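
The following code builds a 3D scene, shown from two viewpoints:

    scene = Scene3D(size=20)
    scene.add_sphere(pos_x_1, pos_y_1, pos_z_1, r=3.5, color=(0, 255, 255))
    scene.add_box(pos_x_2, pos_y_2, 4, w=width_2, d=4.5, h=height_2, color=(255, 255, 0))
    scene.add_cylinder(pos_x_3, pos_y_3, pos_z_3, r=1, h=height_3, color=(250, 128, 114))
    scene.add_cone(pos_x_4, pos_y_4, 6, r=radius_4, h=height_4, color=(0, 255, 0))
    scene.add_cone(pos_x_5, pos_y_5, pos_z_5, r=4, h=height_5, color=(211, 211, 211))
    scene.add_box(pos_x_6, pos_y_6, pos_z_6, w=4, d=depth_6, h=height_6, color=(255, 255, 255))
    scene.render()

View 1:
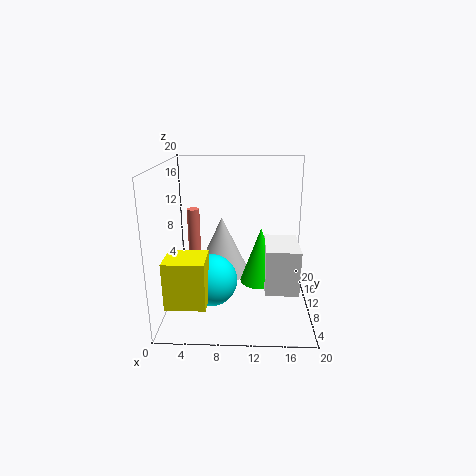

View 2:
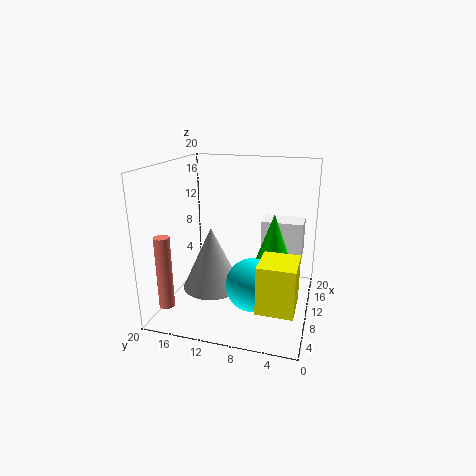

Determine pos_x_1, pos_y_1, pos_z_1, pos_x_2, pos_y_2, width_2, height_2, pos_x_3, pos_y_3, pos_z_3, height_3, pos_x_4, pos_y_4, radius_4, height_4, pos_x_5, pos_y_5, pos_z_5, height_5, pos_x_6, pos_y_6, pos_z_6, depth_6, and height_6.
pos_x_1 = 6.5; pos_y_1 = 7; pos_z_1 = 5; pos_x_2 = 1.5; pos_y_2 = 1; width_2 = 5; height_2 = 6; pos_x_3 = 2.5; pos_y_3 = 17.5; pos_z_3 = 2.5; height_3 = 9.5; pos_x_4 = 13; pos_y_4 = 5.5; radius_4 = 2.5; height_4 = 7; pos_x_5 = 7.5; pos_y_5 = 13; pos_z_5 = 3.5; height_5 = 8.5; pos_x_6 = 13.5; pos_y_6 = 1.5; pos_z_6 = 6; depth_6 = 6; height_6 = 5.5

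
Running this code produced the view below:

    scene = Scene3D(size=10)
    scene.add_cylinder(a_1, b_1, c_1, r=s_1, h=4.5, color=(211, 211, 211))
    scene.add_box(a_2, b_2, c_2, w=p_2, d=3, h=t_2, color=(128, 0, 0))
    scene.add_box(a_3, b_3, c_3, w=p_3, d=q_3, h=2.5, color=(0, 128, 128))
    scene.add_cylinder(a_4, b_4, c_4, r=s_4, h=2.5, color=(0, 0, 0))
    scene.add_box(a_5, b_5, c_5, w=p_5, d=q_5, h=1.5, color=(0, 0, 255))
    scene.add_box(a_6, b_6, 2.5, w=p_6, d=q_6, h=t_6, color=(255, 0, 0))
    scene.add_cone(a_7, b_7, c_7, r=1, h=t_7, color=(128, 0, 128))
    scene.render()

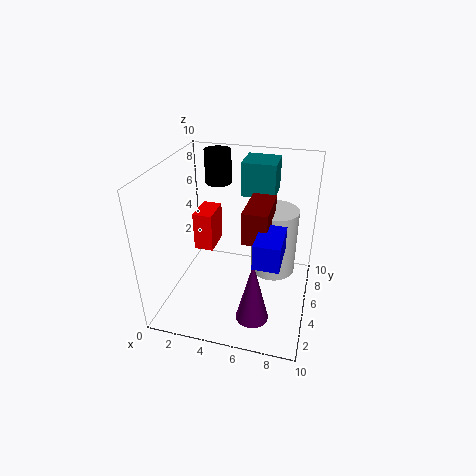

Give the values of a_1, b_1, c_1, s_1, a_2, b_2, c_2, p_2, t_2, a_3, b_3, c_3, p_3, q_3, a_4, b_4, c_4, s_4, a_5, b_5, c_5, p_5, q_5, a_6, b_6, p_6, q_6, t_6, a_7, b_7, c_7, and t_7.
a_1 = 7.5; b_1 = 5; c_1 = 3; s_1 = 1.5; a_2 = 6; b_2 = 2; c_2 = 6.5; p_2 = 1.5; t_2 = 2; a_3 = 4.5; b_3 = 7.5; c_3 = 7; p_3 = 2.5; q_3 = 2.5; a_4 = 2.5; b_4 = 8.5; c_4 = 7.5; s_4 = 1; a_5 = 7; b_5 = 0.5; c_5 = 6; p_5 = 1.5; q_5 = 2.5; a_6 = 1; b_6 = 6.5; p_6 = 1.5; q_6 = 2.5; t_6 = 3; a_7 = 7; b_7 = 1; c_7 = 2; t_7 = 4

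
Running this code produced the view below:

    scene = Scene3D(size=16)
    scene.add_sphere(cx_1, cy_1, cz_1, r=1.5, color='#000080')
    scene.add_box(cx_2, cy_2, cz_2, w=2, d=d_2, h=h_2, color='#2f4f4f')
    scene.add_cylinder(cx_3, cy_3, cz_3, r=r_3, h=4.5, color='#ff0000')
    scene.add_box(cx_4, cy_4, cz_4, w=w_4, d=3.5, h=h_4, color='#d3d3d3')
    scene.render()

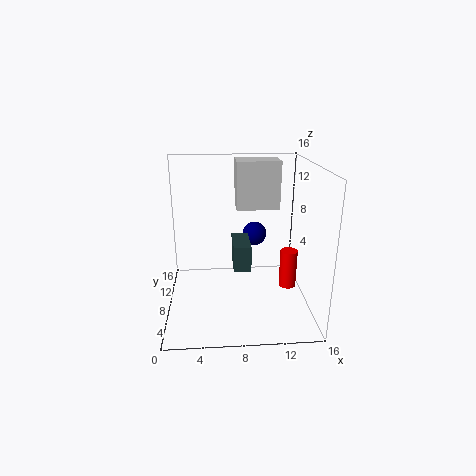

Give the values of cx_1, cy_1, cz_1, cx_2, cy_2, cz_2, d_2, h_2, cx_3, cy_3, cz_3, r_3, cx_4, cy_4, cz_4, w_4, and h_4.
cx_1 = 10.5
cy_1 = 13
cz_1 = 6.5
cx_2 = 7.5
cy_2 = 7.5
cz_2 = 4
d_2 = 4.5
h_2 = 3
cx_3 = 14
cy_3 = 8.5
cz_3 = 1.5
r_3 = 1
cx_4 = 8
cy_4 = 10
cz_4 = 10.5
w_4 = 5
h_4 = 5.5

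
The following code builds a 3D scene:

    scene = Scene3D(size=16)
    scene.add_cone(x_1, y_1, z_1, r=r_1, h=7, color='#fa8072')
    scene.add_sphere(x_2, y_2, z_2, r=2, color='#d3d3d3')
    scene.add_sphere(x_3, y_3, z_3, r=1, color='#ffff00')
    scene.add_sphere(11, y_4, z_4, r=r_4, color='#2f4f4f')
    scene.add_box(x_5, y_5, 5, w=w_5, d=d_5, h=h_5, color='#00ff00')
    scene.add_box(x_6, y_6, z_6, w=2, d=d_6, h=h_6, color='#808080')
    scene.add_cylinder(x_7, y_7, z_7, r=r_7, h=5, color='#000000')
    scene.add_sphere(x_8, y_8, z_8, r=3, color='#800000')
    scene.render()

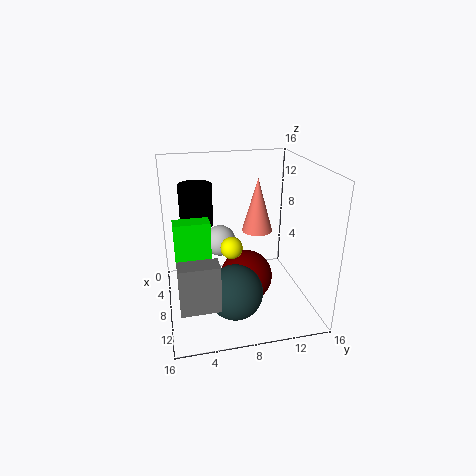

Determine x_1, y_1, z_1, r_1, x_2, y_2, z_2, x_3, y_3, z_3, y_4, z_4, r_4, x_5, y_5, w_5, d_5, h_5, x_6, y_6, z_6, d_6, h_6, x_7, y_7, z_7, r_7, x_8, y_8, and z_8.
x_1 = 2; y_1 = 12; z_1 = 6; r_1 = 2; x_2 = 2; y_2 = 7; z_2 = 5; x_3 = 14; y_3 = 6; z_3 = 10; y_4 = 7; z_4 = 3; r_4 = 3; x_5 = 6; y_5 = 1; w_5 = 2; d_5 = 4; h_5 = 5; x_6 = 12; y_6 = 1; z_6 = 3; d_6 = 4; h_6 = 5; x_7 = 3; y_7 = 4; z_7 = 8; r_7 = 2; x_8 = 8; y_8 = 9; z_8 = 3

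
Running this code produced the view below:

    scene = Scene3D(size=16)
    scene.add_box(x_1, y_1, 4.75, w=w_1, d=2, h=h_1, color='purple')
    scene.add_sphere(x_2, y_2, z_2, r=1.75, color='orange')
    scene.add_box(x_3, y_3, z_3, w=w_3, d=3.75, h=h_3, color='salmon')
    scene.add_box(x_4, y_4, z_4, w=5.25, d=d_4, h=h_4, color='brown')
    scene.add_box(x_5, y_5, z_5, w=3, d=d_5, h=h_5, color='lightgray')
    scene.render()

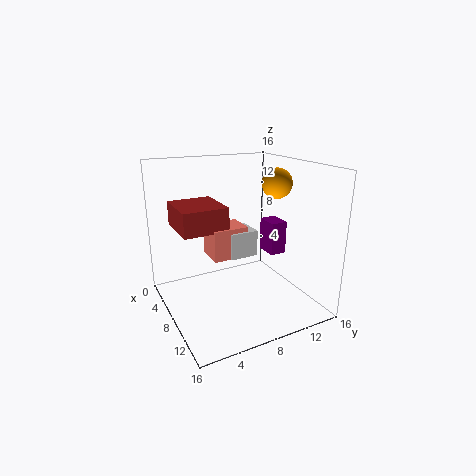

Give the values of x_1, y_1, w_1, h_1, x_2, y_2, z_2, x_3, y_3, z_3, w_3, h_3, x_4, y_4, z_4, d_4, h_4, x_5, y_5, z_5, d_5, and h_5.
x_1 = 5, y_1 = 12.75, w_1 = 2.75, h_1 = 4, x_2 = 7.5, y_2 = 13.25, z_2 = 13.5, x_3 = 7.25, y_3 = 4.25, z_3 = 6.75, w_3 = 3, h_3 = 3.25, x_4 = 4.75, y_4 = 1.25, z_4 = 9.75, d_4 = 4.75, h_4 = 2.5, x_5 = 7.5, y_5 = 6, z_5 = 6.75, d_5 = 3, h_5 = 2.75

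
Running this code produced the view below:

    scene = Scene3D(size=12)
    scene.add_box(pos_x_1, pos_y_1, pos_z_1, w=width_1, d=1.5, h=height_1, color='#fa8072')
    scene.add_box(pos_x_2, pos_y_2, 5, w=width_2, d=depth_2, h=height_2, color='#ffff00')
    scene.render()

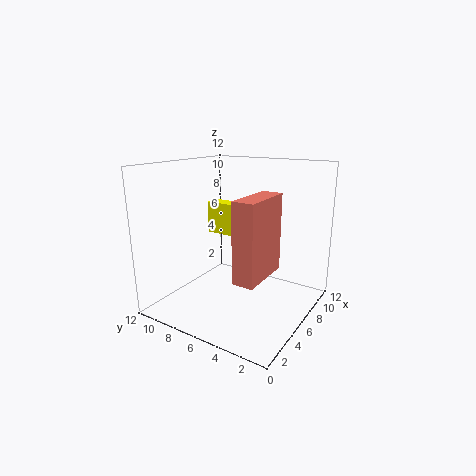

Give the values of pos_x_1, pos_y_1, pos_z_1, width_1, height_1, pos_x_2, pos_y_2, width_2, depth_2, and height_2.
pos_x_1 = 0.5
pos_y_1 = 1.5
pos_z_1 = 5
width_1 = 4
height_1 = 5.5
pos_x_2 = 8.5
pos_y_2 = 7
width_2 = 1.5
depth_2 = 4
height_2 = 3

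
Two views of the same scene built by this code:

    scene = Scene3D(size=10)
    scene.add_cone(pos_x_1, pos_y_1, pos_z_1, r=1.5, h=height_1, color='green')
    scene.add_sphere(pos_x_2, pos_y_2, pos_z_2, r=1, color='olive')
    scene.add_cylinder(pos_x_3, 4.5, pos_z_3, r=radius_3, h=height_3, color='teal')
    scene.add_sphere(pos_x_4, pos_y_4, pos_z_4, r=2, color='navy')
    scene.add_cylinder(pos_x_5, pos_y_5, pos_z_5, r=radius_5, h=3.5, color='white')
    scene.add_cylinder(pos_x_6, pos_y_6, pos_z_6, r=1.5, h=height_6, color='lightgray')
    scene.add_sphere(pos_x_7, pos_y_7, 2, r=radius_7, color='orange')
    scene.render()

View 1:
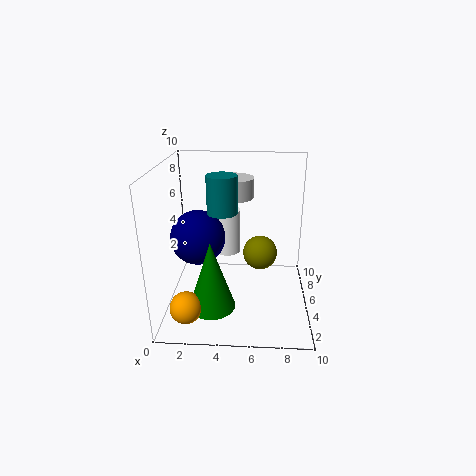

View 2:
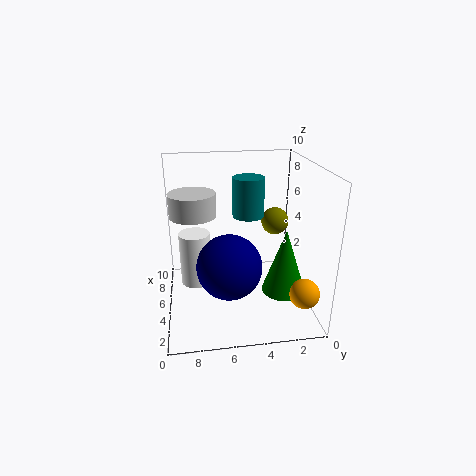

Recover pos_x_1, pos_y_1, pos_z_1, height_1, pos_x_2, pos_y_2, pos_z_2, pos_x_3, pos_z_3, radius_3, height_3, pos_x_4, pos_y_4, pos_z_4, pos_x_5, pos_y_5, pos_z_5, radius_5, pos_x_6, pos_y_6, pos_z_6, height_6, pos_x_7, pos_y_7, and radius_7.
pos_x_1 = 3.5, pos_y_1 = 2, pos_z_1 = 1.5, height_1 = 4.5, pos_x_2 = 6.5, pos_y_2 = 2, pos_z_2 = 5.5, pos_x_3 = 4, pos_z_3 = 7, radius_3 = 1, height_3 = 2.5, pos_x_4 = 2, pos_y_4 = 6, pos_z_4 = 4.5, pos_x_5 = 4, pos_y_5 = 8, pos_z_5 = 2.5, radius_5 = 1, pos_x_6 = 4.5, pos_y_6 = 8, pos_z_6 = 7, height_6 = 1.5, pos_x_7 = 2, pos_y_7 = 1, radius_7 = 1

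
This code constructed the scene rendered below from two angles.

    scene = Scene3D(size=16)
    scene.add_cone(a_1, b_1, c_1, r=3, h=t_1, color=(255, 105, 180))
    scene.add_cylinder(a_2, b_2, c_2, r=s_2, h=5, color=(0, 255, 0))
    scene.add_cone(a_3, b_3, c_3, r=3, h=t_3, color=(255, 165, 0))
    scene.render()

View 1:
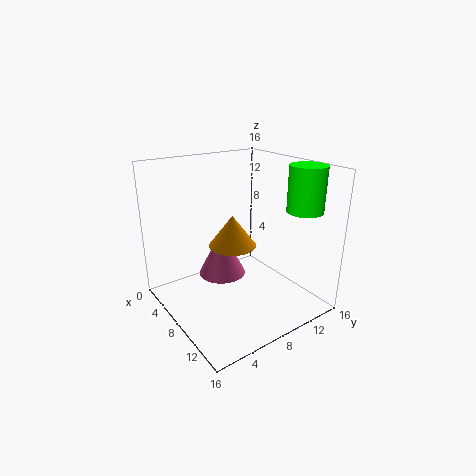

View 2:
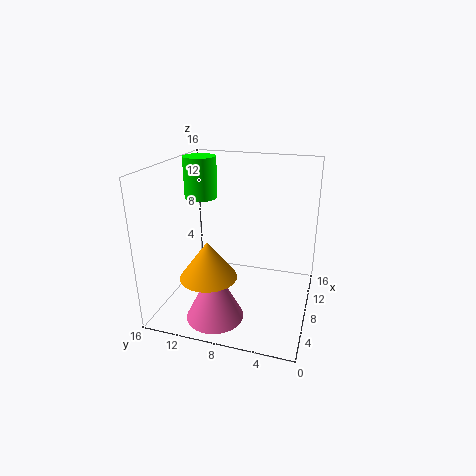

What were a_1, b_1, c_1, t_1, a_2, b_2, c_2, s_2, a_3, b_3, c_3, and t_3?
a_1 = 3; b_1 = 9; c_1 = 1; t_1 = 6; a_2 = 12; b_2 = 14; c_2 = 11; s_2 = 2; a_3 = 4; b_3 = 10; c_3 = 5; t_3 = 4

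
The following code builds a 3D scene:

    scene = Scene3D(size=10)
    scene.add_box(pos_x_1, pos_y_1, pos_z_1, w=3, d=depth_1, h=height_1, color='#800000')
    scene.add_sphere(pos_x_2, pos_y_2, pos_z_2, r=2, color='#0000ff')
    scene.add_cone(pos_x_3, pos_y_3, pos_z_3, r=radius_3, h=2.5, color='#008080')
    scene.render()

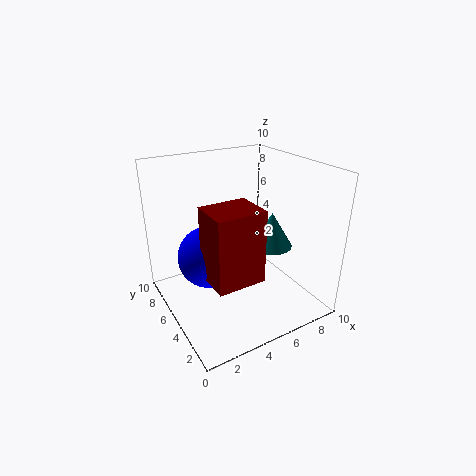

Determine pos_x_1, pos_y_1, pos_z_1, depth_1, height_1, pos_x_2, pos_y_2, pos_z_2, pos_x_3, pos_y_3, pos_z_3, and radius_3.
pos_x_1 = 1.5; pos_y_1 = 1; pos_z_1 = 4; depth_1 = 2.5; height_1 = 4.5; pos_x_2 = 2.5; pos_y_2 = 4.5; pos_z_2 = 4.5; pos_x_3 = 7.5; pos_y_3 = 4.5; pos_z_3 = 4; radius_3 = 1.5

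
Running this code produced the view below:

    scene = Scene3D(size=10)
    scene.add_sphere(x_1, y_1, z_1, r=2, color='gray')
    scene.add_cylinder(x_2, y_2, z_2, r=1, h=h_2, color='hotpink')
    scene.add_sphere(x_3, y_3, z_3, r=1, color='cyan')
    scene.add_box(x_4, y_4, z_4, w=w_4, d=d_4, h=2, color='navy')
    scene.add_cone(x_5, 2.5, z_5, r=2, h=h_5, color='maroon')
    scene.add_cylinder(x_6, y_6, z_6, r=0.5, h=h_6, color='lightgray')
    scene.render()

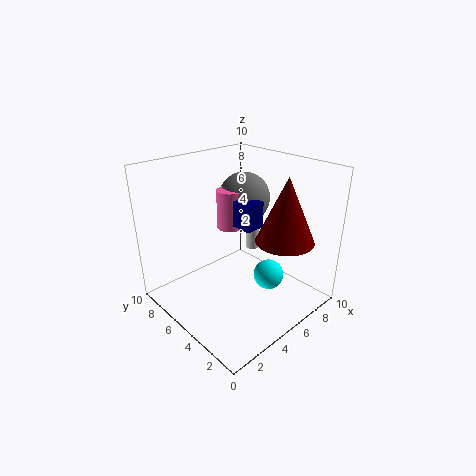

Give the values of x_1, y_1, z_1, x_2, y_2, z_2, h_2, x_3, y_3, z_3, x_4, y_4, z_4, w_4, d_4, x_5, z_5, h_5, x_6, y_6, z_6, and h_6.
x_1 = 8, y_1 = 7.5, z_1 = 6.5, x_2 = 6.5, y_2 = 7.5, z_2 = 4.5, h_2 = 3, x_3 = 5.5, y_3 = 2.5, z_3 = 3, x_4 = 6, y_4 = 5, z_4 = 5, w_4 = 1.5, d_4 = 2, x_5 = 7, z_5 = 5, h_5 = 4.5, x_6 = 7.5, y_6 = 6, z_6 = 3, h_6 = 3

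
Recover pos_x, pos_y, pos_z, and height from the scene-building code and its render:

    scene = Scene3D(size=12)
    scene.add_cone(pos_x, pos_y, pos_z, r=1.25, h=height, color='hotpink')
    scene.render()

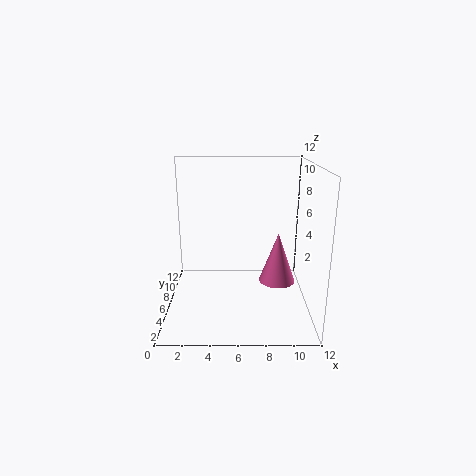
pos_x = 8.75, pos_y = 1.5, pos_z = 4.5, height = 3.5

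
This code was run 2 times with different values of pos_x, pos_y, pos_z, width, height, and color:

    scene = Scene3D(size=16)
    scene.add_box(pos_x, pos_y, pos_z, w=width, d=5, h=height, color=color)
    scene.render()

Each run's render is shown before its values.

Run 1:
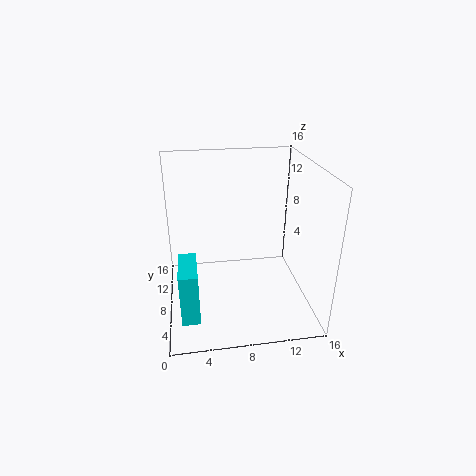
pos_x = 1.25
pos_y = 3.5
pos_z = 0.25
width = 2
height = 6
color = 'cyan'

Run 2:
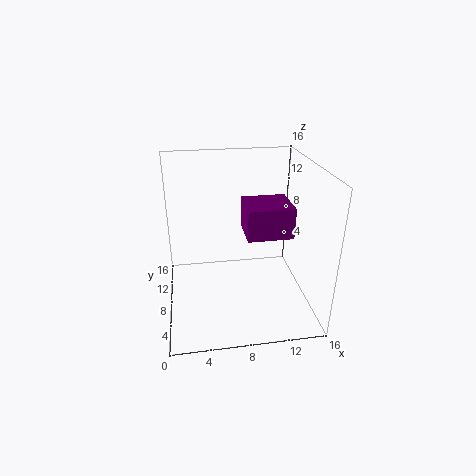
pos_x = 9.25
pos_y = 8.5
pos_z = 7
width = 5.5
height = 3.75
color = 'purple'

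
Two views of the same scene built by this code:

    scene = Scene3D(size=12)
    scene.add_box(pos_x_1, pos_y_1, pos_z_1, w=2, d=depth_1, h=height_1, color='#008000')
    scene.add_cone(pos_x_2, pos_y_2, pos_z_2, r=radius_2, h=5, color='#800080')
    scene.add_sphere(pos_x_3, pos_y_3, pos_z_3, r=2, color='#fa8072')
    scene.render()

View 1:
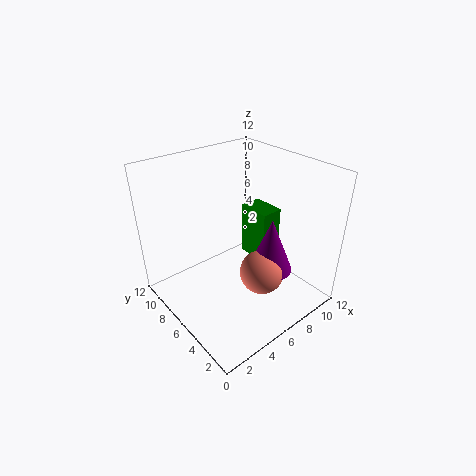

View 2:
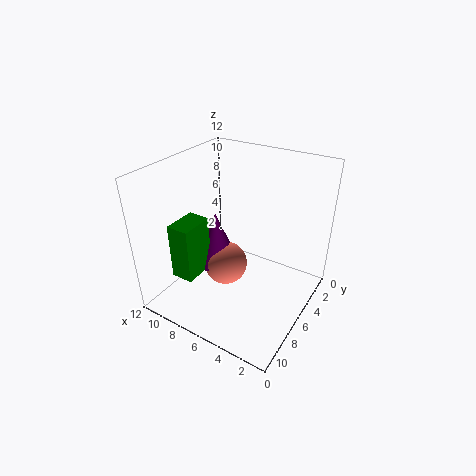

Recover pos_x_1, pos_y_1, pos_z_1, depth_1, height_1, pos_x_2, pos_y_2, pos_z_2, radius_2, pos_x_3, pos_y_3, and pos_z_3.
pos_x_1 = 9, pos_y_1 = 6, pos_z_1 = 2, depth_1 = 3, height_1 = 5, pos_x_2 = 9, pos_y_2 = 5, pos_z_2 = 2, radius_2 = 2, pos_x_3 = 8, pos_y_3 = 5, pos_z_3 = 2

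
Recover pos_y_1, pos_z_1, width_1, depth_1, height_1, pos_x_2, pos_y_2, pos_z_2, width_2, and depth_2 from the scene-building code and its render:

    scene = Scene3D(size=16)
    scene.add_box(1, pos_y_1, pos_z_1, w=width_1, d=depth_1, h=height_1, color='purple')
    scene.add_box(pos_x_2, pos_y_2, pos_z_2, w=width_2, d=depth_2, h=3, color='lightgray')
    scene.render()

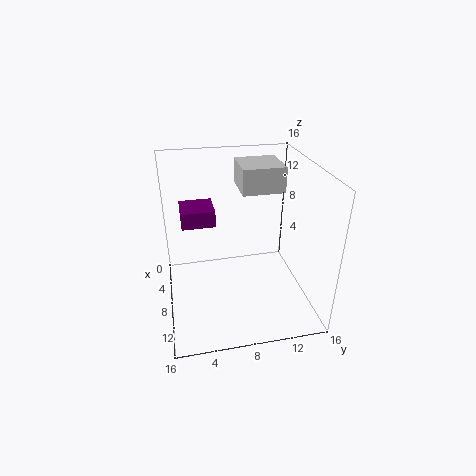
pos_y_1 = 2
pos_z_1 = 8
width_1 = 4
depth_1 = 4
height_1 = 2
pos_x_2 = 1
pos_y_2 = 9
pos_z_2 = 12
width_2 = 5
depth_2 = 5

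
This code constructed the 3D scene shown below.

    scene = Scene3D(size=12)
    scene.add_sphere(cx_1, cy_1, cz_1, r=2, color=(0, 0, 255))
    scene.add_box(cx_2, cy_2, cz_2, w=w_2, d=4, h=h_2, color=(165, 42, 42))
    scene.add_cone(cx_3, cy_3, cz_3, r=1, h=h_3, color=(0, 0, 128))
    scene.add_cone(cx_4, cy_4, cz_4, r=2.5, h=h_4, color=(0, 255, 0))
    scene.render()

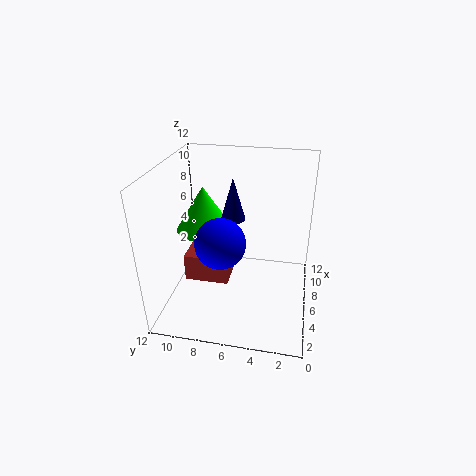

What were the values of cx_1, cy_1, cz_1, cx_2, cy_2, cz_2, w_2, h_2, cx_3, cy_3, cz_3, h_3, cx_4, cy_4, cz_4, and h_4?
cx_1 = 4; cy_1 = 7; cz_1 = 6.5; cx_2 = 6; cy_2 = 7; cz_2 = 1; w_2 = 4; h_2 = 2.5; cx_3 = 6.5; cy_3 = 6.5; cz_3 = 7.5; h_3 = 3.5; cx_4 = 8; cy_4 = 9.5; cz_4 = 5.5; h_4 = 4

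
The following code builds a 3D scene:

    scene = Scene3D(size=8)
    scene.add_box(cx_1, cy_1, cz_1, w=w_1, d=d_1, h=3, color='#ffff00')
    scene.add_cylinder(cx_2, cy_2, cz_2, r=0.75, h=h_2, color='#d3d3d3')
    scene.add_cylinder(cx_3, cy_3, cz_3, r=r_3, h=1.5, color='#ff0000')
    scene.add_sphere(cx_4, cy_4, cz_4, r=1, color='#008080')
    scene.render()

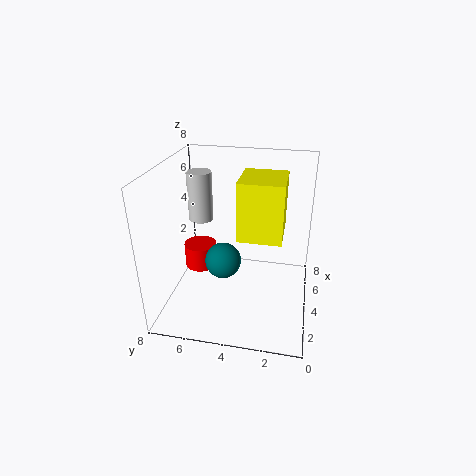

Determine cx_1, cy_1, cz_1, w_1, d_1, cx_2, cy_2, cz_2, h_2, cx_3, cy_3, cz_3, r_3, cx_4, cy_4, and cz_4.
cx_1 = 2.25, cy_1 = 1.5, cz_1 = 4.75, w_1 = 2.5, d_1 = 2.25, cx_2 = 6, cy_2 = 6.75, cz_2 = 4, h_2 = 3, cx_3 = 5.5, cy_3 = 6.75, cz_3 = 1, r_3 = 1, cx_4 = 3.5, cy_4 = 4.75, cz_4 = 2.75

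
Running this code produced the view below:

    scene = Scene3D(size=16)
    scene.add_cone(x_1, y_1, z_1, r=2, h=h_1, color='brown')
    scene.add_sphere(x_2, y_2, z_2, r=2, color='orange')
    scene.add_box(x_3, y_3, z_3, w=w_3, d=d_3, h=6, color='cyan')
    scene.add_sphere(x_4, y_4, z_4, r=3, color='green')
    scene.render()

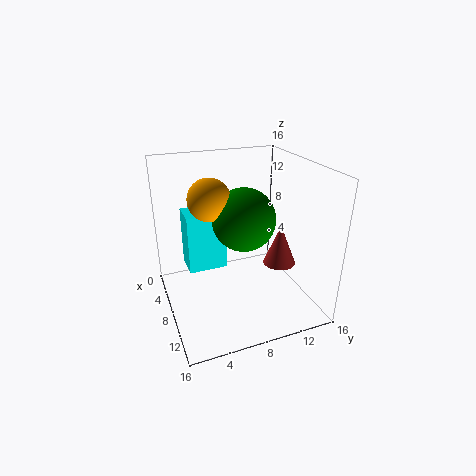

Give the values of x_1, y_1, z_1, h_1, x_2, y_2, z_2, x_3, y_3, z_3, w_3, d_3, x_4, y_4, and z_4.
x_1 = 7
y_1 = 14
z_1 = 3
h_1 = 5
x_2 = 11
y_2 = 4
z_2 = 14
x_3 = 7
y_3 = 2
z_3 = 6
w_3 = 3
d_3 = 4
x_4 = 12
y_4 = 7
z_4 = 12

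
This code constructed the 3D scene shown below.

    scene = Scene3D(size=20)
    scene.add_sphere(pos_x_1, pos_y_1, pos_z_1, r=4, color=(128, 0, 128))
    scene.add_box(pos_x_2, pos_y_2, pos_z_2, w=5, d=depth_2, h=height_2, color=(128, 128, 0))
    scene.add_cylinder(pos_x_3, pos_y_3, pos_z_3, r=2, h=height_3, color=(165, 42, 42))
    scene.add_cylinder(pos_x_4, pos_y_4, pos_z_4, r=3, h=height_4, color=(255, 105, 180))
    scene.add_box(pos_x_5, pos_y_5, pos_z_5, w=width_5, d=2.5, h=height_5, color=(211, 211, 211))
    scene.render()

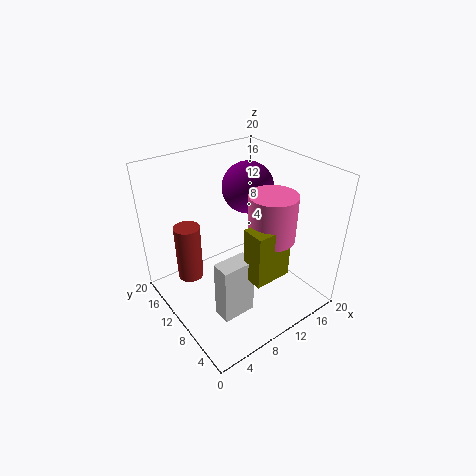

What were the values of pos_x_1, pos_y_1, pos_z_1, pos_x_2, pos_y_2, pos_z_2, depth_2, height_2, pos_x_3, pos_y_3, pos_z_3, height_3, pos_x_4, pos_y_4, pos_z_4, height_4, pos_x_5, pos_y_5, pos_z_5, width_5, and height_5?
pos_x_1 = 16; pos_y_1 = 15.5; pos_z_1 = 14; pos_x_2 = 7.5; pos_y_2 = 2.5; pos_z_2 = 7.5; depth_2 = 3; height_2 = 7; pos_x_3 = 6; pos_y_3 = 17.5; pos_z_3 = 0.5; height_3 = 9; pos_x_4 = 11.5; pos_y_4 = 5; pos_z_4 = 12; height_4 = 6; pos_x_5 = 4; pos_y_5 = 4.5; pos_z_5 = 2; width_5 = 4.5; height_5 = 8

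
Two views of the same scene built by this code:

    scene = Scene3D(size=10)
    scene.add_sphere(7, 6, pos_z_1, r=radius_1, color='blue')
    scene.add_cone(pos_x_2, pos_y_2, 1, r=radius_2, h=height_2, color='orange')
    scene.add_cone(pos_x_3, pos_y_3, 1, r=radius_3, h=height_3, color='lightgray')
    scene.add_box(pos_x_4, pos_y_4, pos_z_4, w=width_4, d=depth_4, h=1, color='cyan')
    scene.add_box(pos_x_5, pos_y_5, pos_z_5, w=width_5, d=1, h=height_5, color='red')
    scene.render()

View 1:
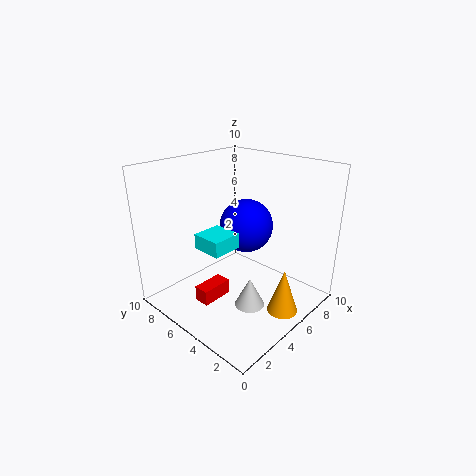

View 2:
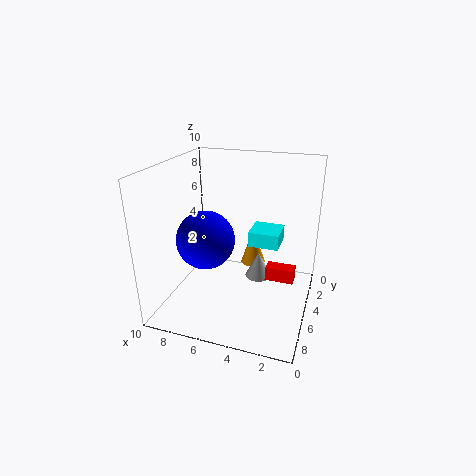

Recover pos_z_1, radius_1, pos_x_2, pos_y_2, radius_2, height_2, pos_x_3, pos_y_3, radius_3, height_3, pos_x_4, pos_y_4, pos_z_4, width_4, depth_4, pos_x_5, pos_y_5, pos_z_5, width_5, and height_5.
pos_z_1 = 5, radius_1 = 2, pos_x_2 = 5, pos_y_2 = 1, radius_2 = 1, height_2 = 3, pos_x_3 = 4, pos_y_3 = 3, radius_3 = 1, height_3 = 2, pos_x_4 = 2, pos_y_4 = 4, pos_z_4 = 5, width_4 = 2, depth_4 = 2, pos_x_5 = 1, pos_y_5 = 4, pos_z_5 = 2, width_5 = 2, height_5 = 1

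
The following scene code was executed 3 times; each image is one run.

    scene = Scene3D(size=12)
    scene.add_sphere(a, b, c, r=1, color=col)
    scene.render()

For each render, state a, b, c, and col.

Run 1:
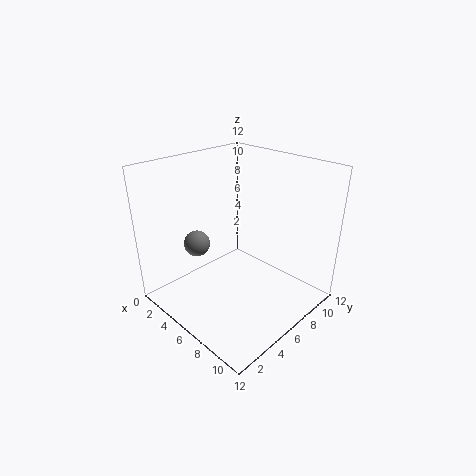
a = 5, b = 2.5, c = 6.5, col = 'gray'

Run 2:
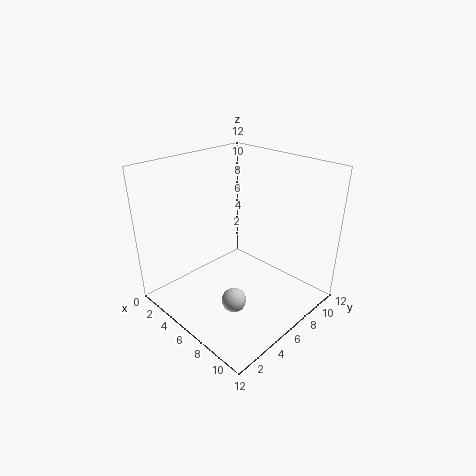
a = 7.5, b = 4, c = 1.5, col = 'lightgray'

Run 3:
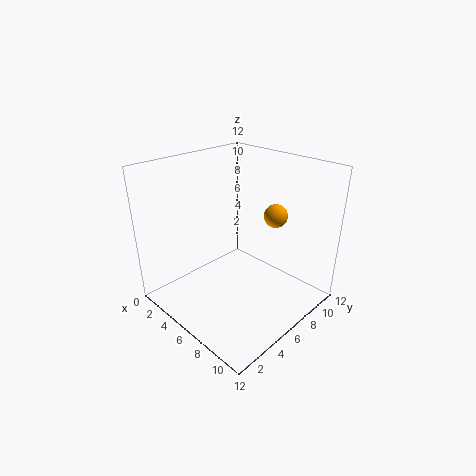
a = 7.5, b = 9, c = 7.5, col = 'orange'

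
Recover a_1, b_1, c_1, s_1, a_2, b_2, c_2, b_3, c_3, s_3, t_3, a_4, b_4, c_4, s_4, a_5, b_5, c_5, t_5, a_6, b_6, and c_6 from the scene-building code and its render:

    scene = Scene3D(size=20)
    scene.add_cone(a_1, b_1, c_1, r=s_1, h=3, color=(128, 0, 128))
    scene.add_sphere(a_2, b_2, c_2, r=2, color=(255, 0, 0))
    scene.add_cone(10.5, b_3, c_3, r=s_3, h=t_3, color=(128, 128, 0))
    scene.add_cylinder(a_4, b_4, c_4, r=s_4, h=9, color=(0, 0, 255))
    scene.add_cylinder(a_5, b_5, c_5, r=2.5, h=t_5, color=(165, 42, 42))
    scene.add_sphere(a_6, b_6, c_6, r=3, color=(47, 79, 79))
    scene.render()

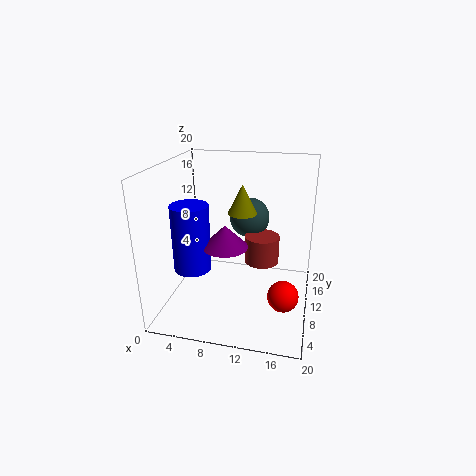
a_1 = 9, b_1 = 7, c_1 = 10, s_1 = 3, a_2 = 17, b_2 = 5.5, c_2 = 4.5, b_3 = 10.5, c_3 = 13.5, s_3 = 2, t_3 = 4, a_4 = 4.5, b_4 = 6.5, c_4 = 6.5, s_4 = 2.5, a_5 = 13, b_5 = 12.5, c_5 = 5.5, t_5 = 4, a_6 = 10.5, b_6 = 15.5, c_6 = 11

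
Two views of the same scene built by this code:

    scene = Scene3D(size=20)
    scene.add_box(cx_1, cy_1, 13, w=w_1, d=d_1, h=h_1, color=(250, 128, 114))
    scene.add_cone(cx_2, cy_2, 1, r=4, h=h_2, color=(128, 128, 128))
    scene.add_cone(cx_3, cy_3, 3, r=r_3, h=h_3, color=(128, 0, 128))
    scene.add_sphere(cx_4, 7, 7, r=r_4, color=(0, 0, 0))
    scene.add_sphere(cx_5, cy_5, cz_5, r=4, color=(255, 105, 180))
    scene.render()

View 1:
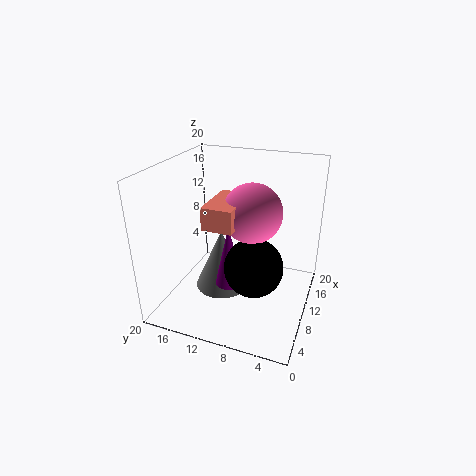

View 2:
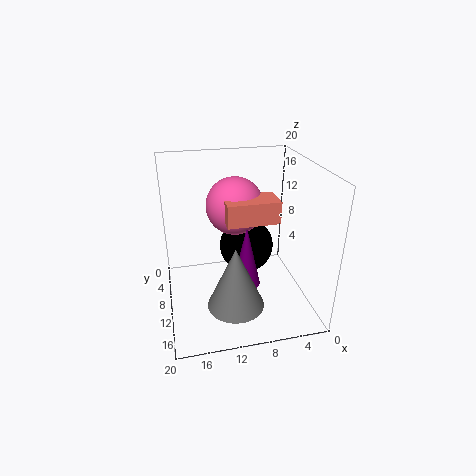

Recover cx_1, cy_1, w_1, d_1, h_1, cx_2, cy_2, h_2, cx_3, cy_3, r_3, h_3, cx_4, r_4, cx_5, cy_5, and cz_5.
cx_1 = 5; cy_1 = 9; w_1 = 7; d_1 = 4; h_1 = 3; cx_2 = 11; cy_2 = 13; h_2 = 9; cx_3 = 9; cy_3 = 11; r_3 = 2; h_3 = 9; cx_4 = 8; r_4 = 4; cx_5 = 10; cy_5 = 8; cz_5 = 14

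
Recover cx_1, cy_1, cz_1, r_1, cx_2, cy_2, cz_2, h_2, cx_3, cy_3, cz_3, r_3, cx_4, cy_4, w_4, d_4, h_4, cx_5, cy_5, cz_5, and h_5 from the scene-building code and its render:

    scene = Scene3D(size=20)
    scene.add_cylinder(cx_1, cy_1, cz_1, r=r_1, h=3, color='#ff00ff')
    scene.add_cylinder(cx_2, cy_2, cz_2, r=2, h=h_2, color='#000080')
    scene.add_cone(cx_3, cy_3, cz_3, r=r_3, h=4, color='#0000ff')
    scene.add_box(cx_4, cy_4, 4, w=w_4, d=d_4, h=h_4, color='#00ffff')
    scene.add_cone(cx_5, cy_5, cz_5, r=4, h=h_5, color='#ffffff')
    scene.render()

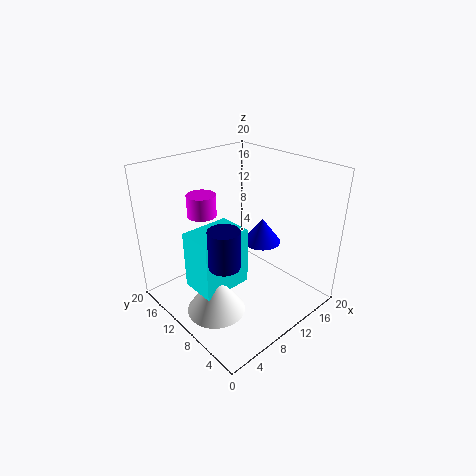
cx_1 = 7, cy_1 = 14, cz_1 = 13, r_1 = 2, cx_2 = 5, cy_2 = 7, cz_2 = 9, h_2 = 5, cx_3 = 17, cy_3 = 12, cz_3 = 6, r_3 = 3, cx_4 = 3, cy_4 = 8, w_4 = 7, d_4 = 5, h_4 = 8, cx_5 = 5, cy_5 = 9, cz_5 = 1, h_5 = 6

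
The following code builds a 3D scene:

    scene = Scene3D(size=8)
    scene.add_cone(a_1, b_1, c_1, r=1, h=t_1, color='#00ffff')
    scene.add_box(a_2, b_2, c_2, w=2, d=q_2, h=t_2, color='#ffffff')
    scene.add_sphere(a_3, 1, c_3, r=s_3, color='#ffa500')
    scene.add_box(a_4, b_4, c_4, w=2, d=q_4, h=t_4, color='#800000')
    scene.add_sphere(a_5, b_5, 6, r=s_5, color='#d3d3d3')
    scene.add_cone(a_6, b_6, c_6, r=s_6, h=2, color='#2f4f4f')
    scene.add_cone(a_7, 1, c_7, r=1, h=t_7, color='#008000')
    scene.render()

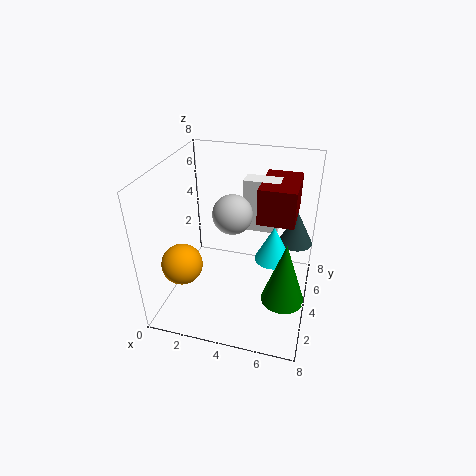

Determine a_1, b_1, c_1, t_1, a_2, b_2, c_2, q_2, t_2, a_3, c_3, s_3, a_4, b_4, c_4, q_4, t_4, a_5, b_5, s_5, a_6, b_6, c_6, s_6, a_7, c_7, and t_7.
a_1 = 6; b_1 = 4; c_1 = 3; t_1 = 2; a_2 = 4; b_2 = 5; c_2 = 4; q_2 = 1; t_2 = 3; a_3 = 2; c_3 = 4; s_3 = 1; a_4 = 5; b_4 = 4; c_4 = 5; q_4 = 3; t_4 = 2; a_5 = 4; b_5 = 3; s_5 = 1; a_6 = 7; b_6 = 6; c_6 = 3; s_6 = 1; a_7 = 7; c_7 = 3; t_7 = 3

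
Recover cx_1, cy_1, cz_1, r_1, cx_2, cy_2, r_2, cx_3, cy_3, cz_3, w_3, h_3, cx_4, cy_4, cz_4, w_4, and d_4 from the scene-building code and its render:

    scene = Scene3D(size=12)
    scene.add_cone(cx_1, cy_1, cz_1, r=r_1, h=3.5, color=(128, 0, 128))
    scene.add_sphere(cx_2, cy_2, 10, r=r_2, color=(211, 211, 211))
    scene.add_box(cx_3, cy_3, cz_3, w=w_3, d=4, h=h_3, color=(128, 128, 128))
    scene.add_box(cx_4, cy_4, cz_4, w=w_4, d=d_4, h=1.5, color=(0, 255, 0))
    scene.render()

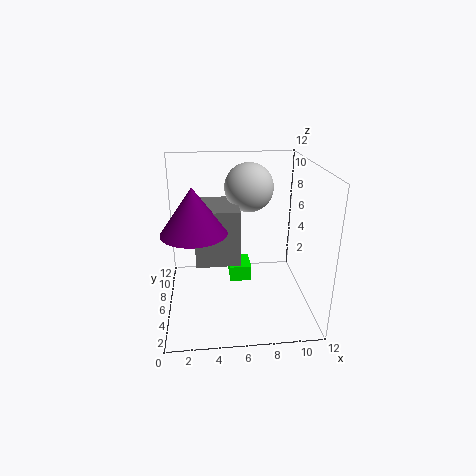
cx_1 = 2.5
cy_1 = 4
cz_1 = 7.5
r_1 = 2.5
cx_2 = 7
cy_2 = 7
r_2 = 2
cx_3 = 2.5
cy_3 = 4
cz_3 = 4.5
w_3 = 3.5
h_3 = 4.5
cx_4 = 5.5
cy_4 = 8
cz_4 = 0.5
w_4 = 2
d_4 = 2.5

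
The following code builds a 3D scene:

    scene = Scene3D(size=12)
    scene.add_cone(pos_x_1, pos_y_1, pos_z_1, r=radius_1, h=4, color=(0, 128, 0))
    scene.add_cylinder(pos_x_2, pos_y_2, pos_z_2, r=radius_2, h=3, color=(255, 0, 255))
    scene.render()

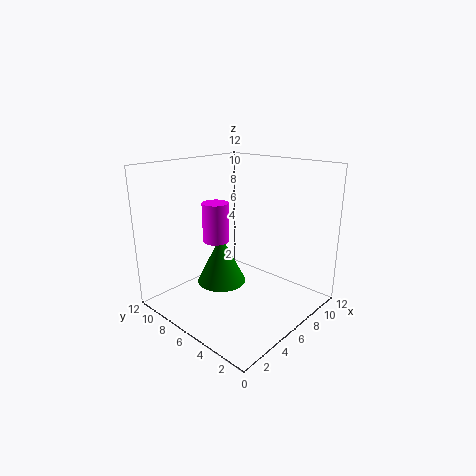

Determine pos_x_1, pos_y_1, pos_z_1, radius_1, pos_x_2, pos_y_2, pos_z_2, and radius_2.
pos_x_1 = 4.5; pos_y_1 = 6.5; pos_z_1 = 2.5; radius_1 = 2; pos_x_2 = 3.5; pos_y_2 = 6; pos_z_2 = 6.5; radius_2 = 1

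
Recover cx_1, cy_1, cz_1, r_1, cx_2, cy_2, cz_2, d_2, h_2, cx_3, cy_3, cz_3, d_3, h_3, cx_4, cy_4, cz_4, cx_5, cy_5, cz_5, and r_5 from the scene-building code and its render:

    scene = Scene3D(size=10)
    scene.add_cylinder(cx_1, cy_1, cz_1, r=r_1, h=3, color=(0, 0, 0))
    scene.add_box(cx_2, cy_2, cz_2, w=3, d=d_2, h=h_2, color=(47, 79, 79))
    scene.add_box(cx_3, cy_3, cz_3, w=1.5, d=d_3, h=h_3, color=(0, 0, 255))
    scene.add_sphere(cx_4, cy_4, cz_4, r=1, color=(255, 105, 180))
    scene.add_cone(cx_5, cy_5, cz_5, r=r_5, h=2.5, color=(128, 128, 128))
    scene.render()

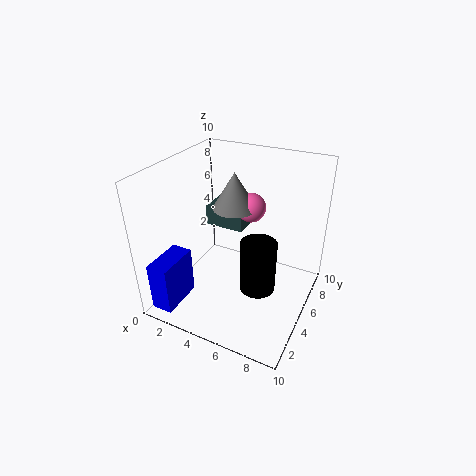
cx_1 = 8
cy_1 = 1.5
cz_1 = 4.5
r_1 = 1
cx_2 = 1.5
cy_2 = 6.5
cz_2 = 4.5
d_2 = 3.5
h_2 = 1.5
cx_3 = 0.5
cy_3 = 0.5
cz_3 = 0.5
d_3 = 3
h_3 = 3.5
cx_4 = 5.5
cy_4 = 6
cz_4 = 7
cx_5 = 4.5
cy_5 = 5.5
cz_5 = 7
r_5 = 1.5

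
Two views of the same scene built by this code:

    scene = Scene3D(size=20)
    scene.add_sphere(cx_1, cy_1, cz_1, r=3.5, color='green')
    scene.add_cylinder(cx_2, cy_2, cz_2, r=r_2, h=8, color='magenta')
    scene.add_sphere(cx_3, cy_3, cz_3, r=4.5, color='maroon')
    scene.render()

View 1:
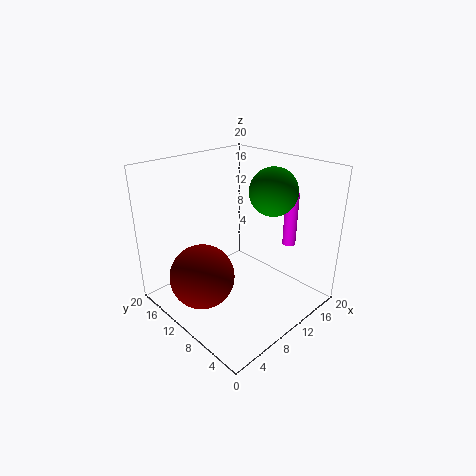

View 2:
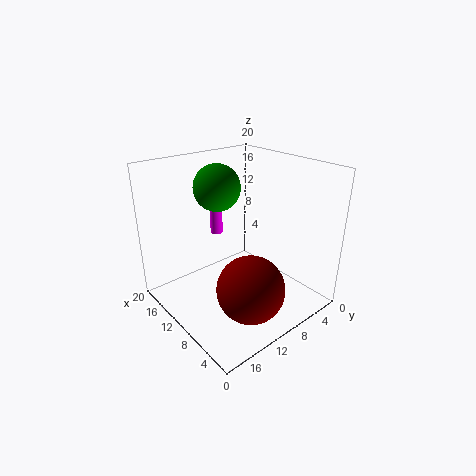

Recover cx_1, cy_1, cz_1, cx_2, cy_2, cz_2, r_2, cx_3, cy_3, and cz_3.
cx_1 = 16; cy_1 = 9; cz_1 = 15.5; cx_2 = 18.5; cy_2 = 7.5; cz_2 = 7; r_2 = 1; cx_3 = 5; cy_3 = 12; cz_3 = 5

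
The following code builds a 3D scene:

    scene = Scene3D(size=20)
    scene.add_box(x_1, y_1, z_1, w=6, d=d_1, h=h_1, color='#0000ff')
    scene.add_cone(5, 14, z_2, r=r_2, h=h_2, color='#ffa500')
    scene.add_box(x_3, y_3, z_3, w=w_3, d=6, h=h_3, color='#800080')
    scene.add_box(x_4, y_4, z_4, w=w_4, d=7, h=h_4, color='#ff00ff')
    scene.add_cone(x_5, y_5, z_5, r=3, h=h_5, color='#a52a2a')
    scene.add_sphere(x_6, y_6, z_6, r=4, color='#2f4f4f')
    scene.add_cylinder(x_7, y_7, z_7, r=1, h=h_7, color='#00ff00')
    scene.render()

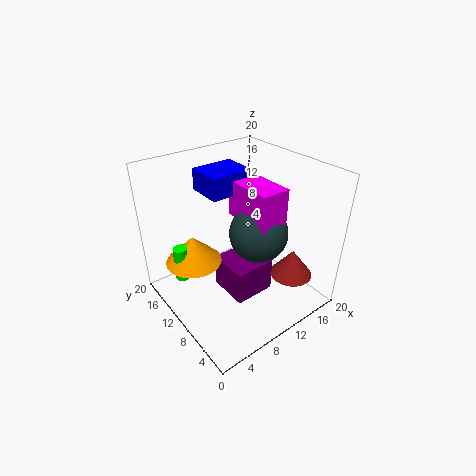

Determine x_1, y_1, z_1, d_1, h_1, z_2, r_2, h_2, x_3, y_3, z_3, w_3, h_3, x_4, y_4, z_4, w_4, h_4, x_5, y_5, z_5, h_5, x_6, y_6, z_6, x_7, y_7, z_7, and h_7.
x_1 = 7, y_1 = 11, z_1 = 16, d_1 = 5, h_1 = 3, z_2 = 6, r_2 = 4, h_2 = 4, x_3 = 8, y_3 = 7, z_3 = 1, w_3 = 6, h_3 = 5, x_4 = 10, y_4 = 5, z_4 = 13, w_4 = 4, h_4 = 5, x_5 = 16, y_5 = 5, z_5 = 4, h_5 = 4, x_6 = 12, y_6 = 8, z_6 = 11, x_7 = 3, y_7 = 14, z_7 = 4, h_7 = 5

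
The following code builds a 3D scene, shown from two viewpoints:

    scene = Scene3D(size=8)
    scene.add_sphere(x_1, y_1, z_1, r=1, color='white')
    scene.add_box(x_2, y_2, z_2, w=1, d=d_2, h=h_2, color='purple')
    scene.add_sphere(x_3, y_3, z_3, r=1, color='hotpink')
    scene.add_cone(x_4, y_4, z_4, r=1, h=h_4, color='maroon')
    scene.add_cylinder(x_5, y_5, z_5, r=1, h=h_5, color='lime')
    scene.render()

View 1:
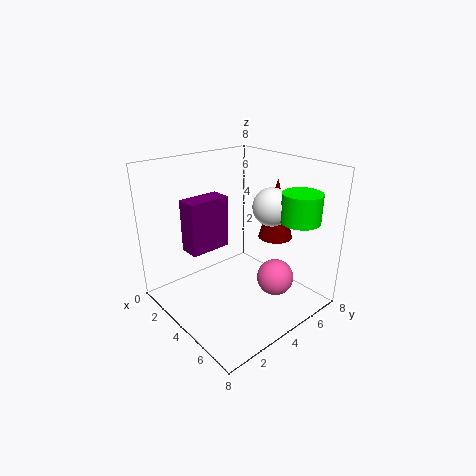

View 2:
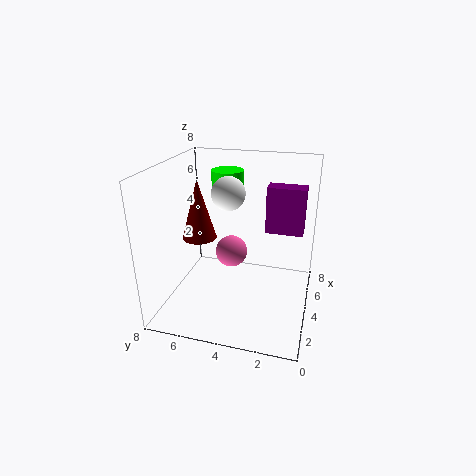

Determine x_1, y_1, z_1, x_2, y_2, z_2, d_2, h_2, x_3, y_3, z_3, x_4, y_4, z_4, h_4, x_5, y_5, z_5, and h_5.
x_1 = 5.5, y_1 = 5, z_1 = 6, x_2 = 4, y_2 = 0.5, z_2 = 4.5, d_2 = 2, h_2 = 2.5, x_3 = 6, y_3 = 5, z_3 = 2, x_4 = 4.5, y_4 = 6.5, z_4 = 3.5, h_4 = 3.5, x_5 = 7, y_5 = 5.5, z_5 = 5.5, h_5 = 1.5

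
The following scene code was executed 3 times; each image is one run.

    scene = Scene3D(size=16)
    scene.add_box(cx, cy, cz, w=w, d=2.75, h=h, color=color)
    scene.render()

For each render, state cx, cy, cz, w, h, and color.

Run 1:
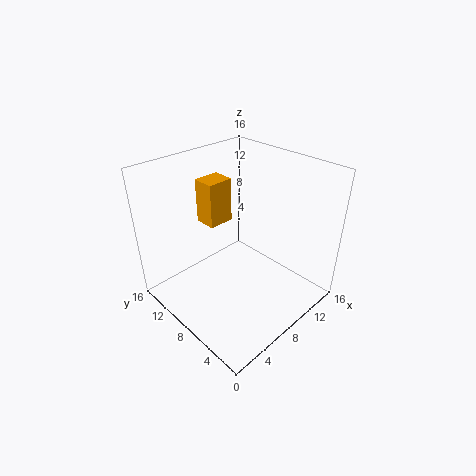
cx = 8
cy = 12.5
cz = 7.25
w = 3.25
h = 5.5
color = 'orange'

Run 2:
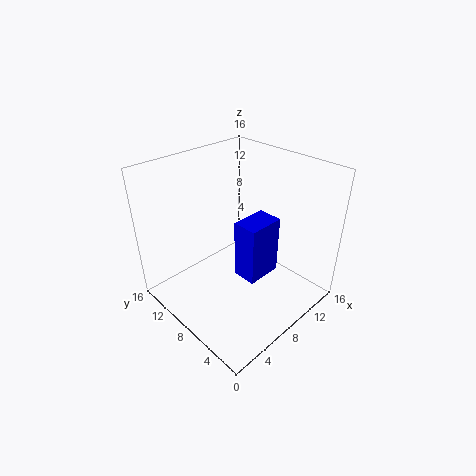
cx = 6.75
cy = 4.5
cz = 4.25
w = 4
h = 6.5
color = 'blue'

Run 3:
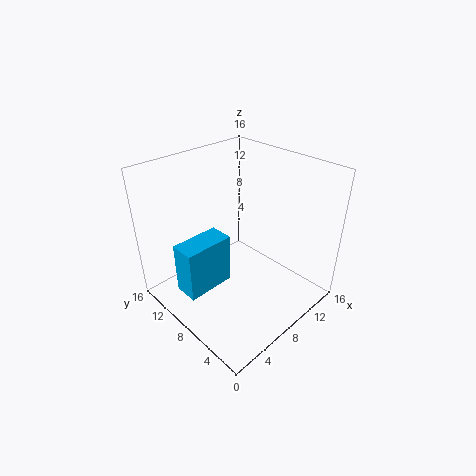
cx = 1.5
cy = 8.25
cz = 2.75
w = 5.5
h = 5.75
color = 'deepskyblue'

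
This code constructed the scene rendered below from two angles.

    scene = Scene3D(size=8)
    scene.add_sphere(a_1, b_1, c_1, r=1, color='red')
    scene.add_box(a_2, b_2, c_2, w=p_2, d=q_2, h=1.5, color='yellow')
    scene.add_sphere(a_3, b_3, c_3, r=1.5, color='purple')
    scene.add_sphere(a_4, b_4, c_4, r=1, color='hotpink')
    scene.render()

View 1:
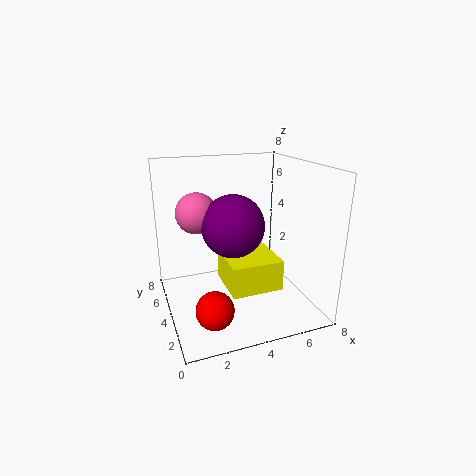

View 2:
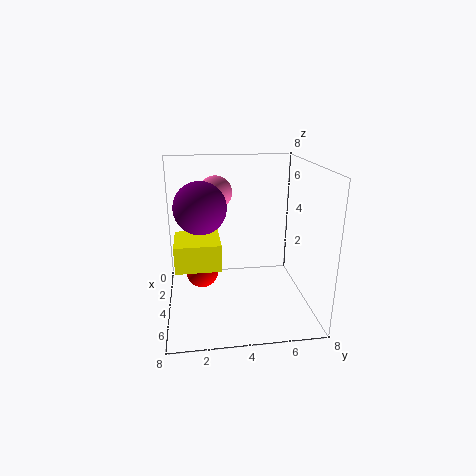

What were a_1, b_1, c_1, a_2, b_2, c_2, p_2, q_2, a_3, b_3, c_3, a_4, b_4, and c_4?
a_1 = 2, b_1 = 2, c_1 = 1, a_2 = 2.5, b_2 = 0.5, c_2 = 2.5, p_2 = 2.5, q_2 = 2.5, a_3 = 3, b_3 = 2, c_3 = 5.5, a_4 = 1.5, b_4 = 3, c_4 = 6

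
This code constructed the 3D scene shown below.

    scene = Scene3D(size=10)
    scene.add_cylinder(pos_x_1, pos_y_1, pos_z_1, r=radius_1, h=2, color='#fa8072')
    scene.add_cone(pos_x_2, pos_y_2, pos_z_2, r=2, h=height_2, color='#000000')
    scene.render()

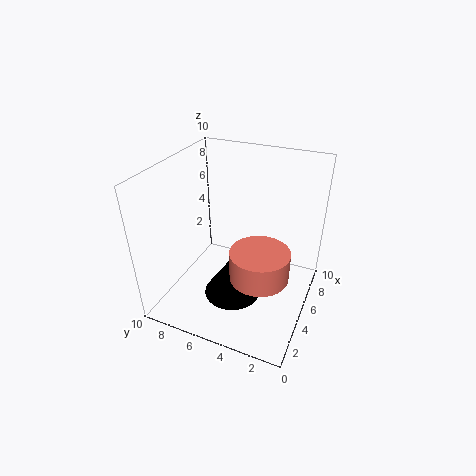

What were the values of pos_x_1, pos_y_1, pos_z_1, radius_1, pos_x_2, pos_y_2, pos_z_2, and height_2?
pos_x_1 = 4; pos_y_1 = 3; pos_z_1 = 3; radius_1 = 2; pos_x_2 = 4; pos_y_2 = 5; pos_z_2 = 1; height_2 = 3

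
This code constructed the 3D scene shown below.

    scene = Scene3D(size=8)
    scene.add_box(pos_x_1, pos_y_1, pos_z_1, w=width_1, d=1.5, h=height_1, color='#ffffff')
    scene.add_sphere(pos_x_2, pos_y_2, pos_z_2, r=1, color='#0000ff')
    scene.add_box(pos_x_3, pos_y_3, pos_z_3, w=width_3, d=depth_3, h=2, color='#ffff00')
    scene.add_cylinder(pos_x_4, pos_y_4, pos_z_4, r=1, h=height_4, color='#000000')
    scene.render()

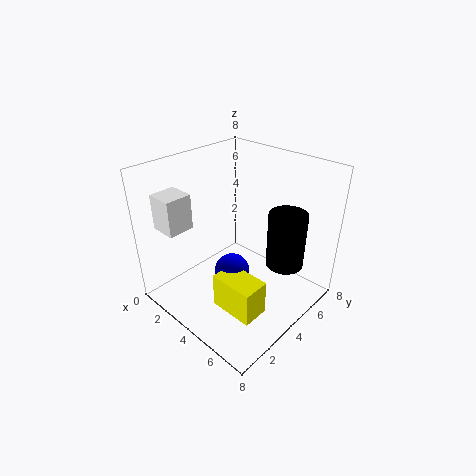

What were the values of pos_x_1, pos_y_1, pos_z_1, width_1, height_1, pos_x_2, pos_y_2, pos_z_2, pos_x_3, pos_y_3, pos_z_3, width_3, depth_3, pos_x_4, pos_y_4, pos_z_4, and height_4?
pos_x_1 = 0.5
pos_y_1 = 1
pos_z_1 = 4.5
width_1 = 1.5
height_1 = 2
pos_x_2 = 4
pos_y_2 = 3.5
pos_z_2 = 2
pos_x_3 = 4
pos_y_3 = 2
pos_z_3 = 0.5
width_3 = 2.5
depth_3 = 1.5
pos_x_4 = 6.5
pos_y_4 = 5
pos_z_4 = 3
height_4 = 3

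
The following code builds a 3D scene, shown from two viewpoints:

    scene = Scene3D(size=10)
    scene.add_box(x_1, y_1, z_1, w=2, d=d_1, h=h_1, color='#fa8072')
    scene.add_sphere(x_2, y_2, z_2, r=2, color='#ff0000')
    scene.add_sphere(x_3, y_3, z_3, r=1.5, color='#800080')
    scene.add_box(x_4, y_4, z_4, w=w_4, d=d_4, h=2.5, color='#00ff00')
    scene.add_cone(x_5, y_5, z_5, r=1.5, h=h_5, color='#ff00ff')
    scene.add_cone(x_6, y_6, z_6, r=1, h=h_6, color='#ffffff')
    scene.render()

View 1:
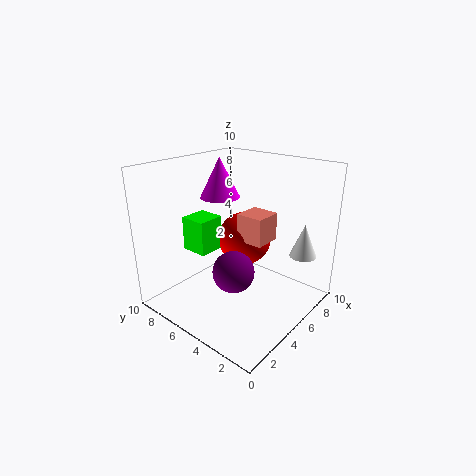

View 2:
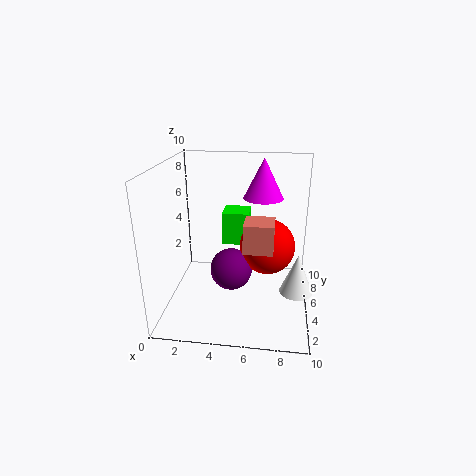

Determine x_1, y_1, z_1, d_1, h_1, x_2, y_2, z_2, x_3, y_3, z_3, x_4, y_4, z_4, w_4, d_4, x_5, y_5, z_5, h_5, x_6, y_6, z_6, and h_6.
x_1 = 5.5
y_1 = 3.5
z_1 = 4.5
d_1 = 2
h_1 = 2
x_2 = 7
y_2 = 6
z_2 = 4
x_3 = 4.5
y_3 = 5
z_3 = 2.5
x_4 = 3.5
y_4 = 7
z_4 = 3.5
w_4 = 2
d_4 = 2
x_5 = 6.5
y_5 = 8
z_5 = 7
h_5 = 3
x_6 = 9
y_6 = 2
z_6 = 3
h_6 = 2.5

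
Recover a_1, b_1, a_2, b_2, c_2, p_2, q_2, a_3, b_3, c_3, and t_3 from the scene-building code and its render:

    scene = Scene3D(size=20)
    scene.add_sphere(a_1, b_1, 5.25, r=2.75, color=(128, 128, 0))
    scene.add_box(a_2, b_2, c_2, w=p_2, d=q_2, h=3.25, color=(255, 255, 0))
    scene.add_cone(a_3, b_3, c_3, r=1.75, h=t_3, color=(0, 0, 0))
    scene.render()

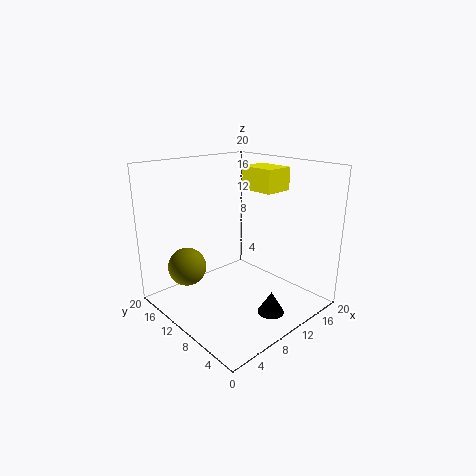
a_1 = 5; b_1 = 15.5; a_2 = 13.25; b_2 = 7.5; c_2 = 16; p_2 = 4.25; q_2 = 5.25; a_3 = 10; b_3 = 3.5; c_3 = 1.25; t_3 = 3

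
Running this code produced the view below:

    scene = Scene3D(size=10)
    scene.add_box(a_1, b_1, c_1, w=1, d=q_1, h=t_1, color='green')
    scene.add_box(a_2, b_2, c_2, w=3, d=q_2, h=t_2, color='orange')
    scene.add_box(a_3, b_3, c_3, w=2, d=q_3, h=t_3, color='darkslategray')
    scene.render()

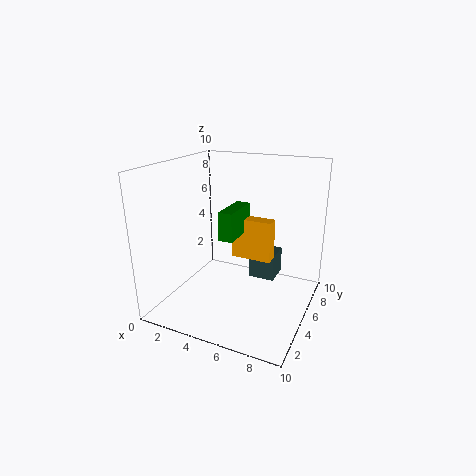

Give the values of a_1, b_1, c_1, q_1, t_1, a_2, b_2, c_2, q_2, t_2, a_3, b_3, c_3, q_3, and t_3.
a_1 = 4, b_1 = 4, c_1 = 5, q_1 = 3, t_1 = 2, a_2 = 4, b_2 = 6, c_2 = 3, q_2 = 1, t_2 = 3, a_3 = 5, b_3 = 7, c_3 = 1, q_3 = 2, t_3 = 2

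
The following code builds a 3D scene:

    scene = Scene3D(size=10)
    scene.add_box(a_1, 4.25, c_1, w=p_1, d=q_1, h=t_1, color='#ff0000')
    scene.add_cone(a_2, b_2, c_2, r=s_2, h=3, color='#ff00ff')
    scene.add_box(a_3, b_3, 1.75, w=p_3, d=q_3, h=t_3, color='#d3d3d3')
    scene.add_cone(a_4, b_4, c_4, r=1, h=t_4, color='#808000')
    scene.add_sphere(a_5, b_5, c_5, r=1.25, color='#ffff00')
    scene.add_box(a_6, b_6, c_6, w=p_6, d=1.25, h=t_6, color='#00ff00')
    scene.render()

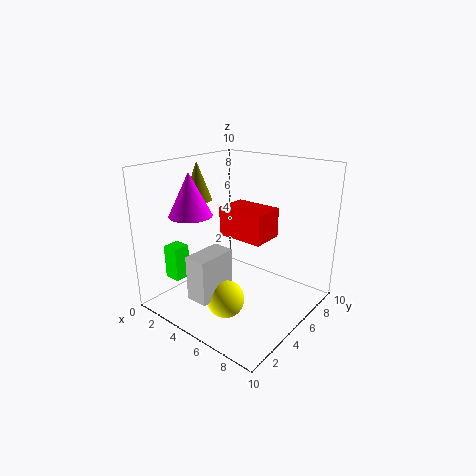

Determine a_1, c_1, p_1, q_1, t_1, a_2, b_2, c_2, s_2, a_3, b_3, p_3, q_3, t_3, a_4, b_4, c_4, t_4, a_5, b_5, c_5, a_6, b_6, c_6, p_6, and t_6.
a_1 = 4, c_1 = 5.25, p_1 = 3.25, q_1 = 2.25, t_1 = 2, a_2 = 2.25, b_2 = 3.25, c_2 = 6.5, s_2 = 1.5, a_3 = 4, b_3 = 1, p_3 = 1.5, q_3 = 2.75, t_3 = 3, a_4 = 1.75, b_4 = 4.5, c_4 = 7.25, t_4 = 2.75, a_5 = 5.75, b_5 = 2.75, c_5 = 1.5, a_6 = 0.25, b_6 = 2.25, c_6 = 1.5, p_6 = 1.25, t_6 = 2.5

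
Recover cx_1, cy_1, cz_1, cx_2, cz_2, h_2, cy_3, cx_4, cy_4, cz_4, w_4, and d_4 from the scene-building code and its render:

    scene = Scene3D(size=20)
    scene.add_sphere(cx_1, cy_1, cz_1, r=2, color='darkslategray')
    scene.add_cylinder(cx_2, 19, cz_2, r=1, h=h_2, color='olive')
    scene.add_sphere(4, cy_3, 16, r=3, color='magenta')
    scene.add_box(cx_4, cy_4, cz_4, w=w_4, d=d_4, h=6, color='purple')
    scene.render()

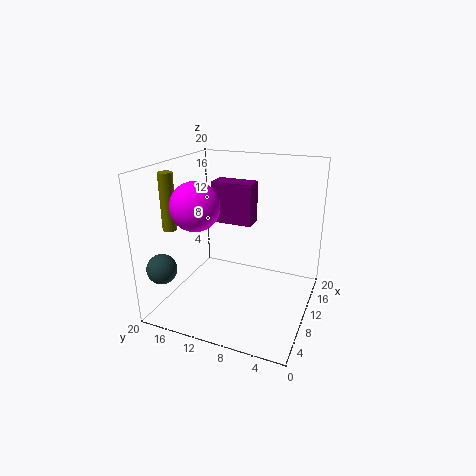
cx_1 = 3; cy_1 = 18; cz_1 = 7; cx_2 = 7; cz_2 = 11; h_2 = 8; cy_3 = 13; cx_4 = 12; cy_4 = 9; cz_4 = 11; w_4 = 3; d_4 = 6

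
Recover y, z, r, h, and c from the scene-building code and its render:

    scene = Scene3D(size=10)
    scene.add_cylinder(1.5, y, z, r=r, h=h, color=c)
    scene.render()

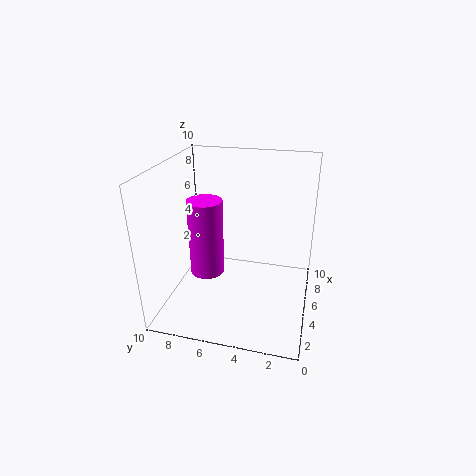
y = 6, z = 4.5, r = 1, h = 4.5, c = 'magenta'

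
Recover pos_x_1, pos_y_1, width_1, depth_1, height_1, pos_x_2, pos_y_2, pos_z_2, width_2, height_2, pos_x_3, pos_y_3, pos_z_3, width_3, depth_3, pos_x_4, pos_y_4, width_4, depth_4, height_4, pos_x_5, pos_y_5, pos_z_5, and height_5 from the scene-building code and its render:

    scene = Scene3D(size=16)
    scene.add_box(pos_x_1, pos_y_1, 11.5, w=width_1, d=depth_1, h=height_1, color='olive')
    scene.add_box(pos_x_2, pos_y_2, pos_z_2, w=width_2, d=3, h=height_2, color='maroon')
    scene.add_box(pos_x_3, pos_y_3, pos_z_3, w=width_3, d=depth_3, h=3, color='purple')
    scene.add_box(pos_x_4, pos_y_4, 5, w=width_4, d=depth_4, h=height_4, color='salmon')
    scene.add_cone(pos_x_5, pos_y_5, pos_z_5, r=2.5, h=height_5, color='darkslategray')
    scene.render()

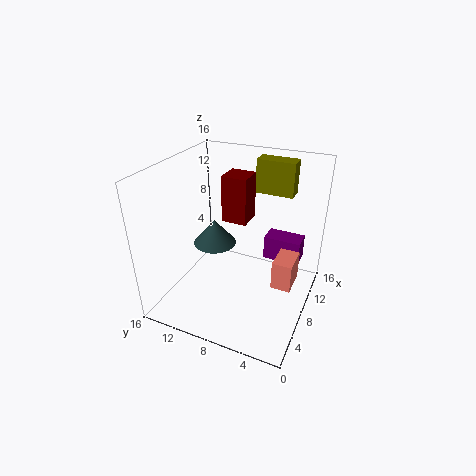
pos_x_1 = 13
pos_y_1 = 3.5
width_1 = 2
depth_1 = 4.5
height_1 = 4
pos_x_2 = 10
pos_y_2 = 8
pos_z_2 = 8.5
width_2 = 3
height_2 = 5.5
pos_x_3 = 12.5
pos_y_3 = 2
pos_z_3 = 3
width_3 = 2.5
depth_3 = 4.5
pos_x_4 = 5
pos_y_4 = 1
width_4 = 3
depth_4 = 2
height_4 = 3
pos_x_5 = 9
pos_y_5 = 11.5
pos_z_5 = 6
height_5 = 3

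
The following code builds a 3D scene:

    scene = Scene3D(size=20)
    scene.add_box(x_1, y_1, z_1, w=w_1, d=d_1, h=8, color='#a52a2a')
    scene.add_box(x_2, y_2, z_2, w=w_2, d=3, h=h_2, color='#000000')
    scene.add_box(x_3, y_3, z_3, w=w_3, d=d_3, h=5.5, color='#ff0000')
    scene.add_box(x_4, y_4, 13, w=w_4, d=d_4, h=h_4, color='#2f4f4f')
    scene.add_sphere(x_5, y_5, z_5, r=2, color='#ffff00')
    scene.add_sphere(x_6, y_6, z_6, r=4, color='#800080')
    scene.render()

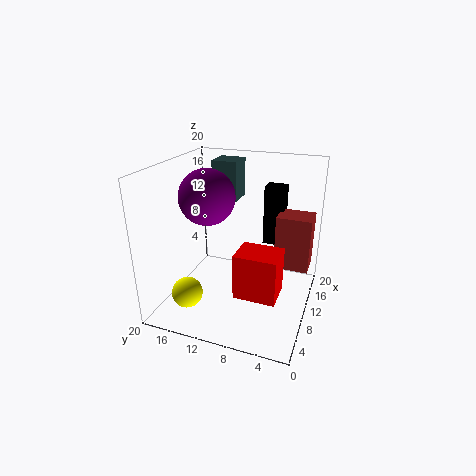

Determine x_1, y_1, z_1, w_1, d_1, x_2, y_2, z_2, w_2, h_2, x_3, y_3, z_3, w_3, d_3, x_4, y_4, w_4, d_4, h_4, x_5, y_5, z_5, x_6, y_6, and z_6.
x_1 = 13, y_1 = 0.5, z_1 = 4.5, w_1 = 4, d_1 = 5, x_2 = 15.5, y_2 = 5, z_2 = 7, w_2 = 2.5, h_2 = 9, x_3 = 1.5, y_3 = 2.5, z_3 = 6.5, w_3 = 4, d_3 = 5, x_4 = 16, y_4 = 12.5, w_4 = 4, d_4 = 4, h_4 = 6, x_5 = 3, y_5 = 14.5, z_5 = 4.5, x_6 = 11, y_6 = 15, z_6 = 15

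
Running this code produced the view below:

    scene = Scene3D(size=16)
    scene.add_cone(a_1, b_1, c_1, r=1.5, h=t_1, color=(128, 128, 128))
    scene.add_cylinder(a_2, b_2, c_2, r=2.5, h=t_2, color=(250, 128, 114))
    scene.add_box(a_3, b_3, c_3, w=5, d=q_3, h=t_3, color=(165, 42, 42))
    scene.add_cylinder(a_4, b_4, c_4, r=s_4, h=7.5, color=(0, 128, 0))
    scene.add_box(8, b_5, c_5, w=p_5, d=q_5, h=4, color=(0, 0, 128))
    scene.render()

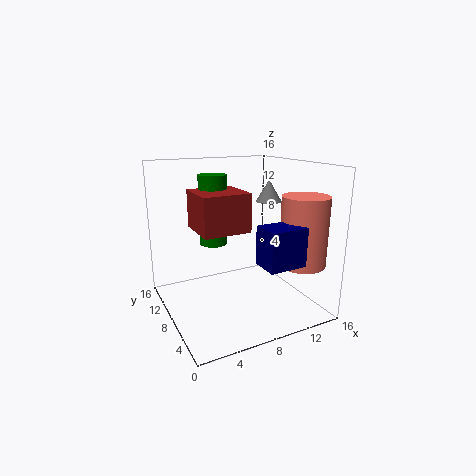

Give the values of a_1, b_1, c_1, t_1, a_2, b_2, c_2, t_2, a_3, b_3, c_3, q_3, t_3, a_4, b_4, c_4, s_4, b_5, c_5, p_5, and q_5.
a_1 = 12.5
b_1 = 9
c_1 = 11.5
t_1 = 2.5
a_2 = 13.5
b_2 = 3.5
c_2 = 5.5
t_2 = 7.5
a_3 = 3
b_3 = 5
c_3 = 9.5
q_3 = 5
t_3 = 4
a_4 = 5.5
b_4 = 9
c_4 = 7.5
s_4 = 1.5
b_5 = 1
c_5 = 6.5
p_5 = 4
q_5 = 3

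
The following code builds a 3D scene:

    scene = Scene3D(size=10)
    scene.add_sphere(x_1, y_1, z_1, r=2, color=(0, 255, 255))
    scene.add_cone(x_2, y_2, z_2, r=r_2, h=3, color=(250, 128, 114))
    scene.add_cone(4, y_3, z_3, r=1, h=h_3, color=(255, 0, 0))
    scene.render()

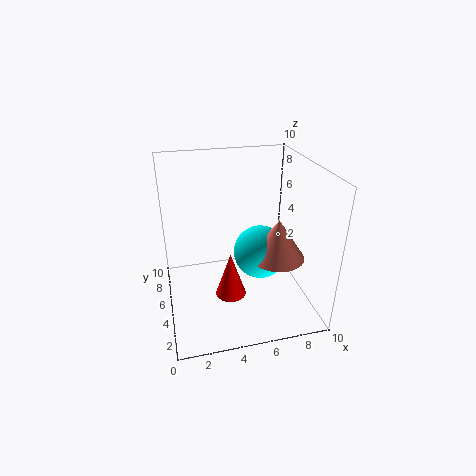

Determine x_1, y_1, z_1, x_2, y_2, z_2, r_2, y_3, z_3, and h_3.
x_1 = 7; y_1 = 6; z_1 = 3; x_2 = 8; y_2 = 5; z_2 = 3; r_2 = 2; y_3 = 3; z_3 = 2; h_3 = 3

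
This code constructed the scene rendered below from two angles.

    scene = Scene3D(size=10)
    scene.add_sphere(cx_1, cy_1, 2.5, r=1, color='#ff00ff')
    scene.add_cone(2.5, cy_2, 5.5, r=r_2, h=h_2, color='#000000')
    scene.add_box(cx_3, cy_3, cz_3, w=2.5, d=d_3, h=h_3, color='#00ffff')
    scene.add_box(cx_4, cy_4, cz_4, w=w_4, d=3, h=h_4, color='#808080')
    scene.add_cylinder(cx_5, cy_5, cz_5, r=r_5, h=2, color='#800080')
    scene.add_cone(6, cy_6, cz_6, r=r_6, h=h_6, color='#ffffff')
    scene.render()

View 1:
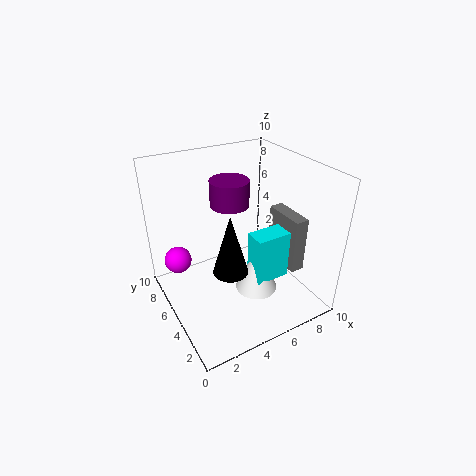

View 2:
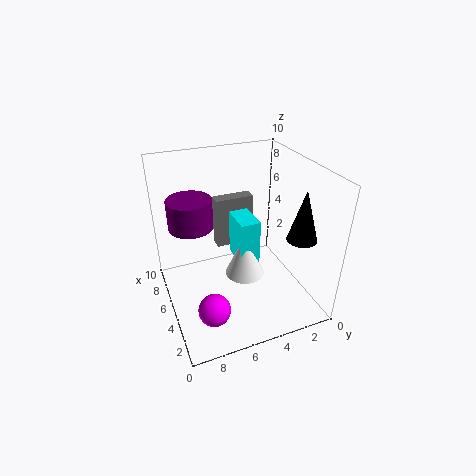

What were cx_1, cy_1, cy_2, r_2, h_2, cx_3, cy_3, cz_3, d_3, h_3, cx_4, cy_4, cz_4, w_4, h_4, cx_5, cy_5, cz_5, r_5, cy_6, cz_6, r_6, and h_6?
cx_1 = 1.5, cy_1 = 8, cy_2 = 1.5, r_2 = 1, h_2 = 3.5, cx_3 = 5.5, cy_3 = 3, cz_3 = 2, d_3 = 1.5, h_3 = 3.5, cx_4 = 8, cy_4 = 2.5, cz_4 = 2.5, w_4 = 1, h_4 = 4, cx_5 = 6, cy_5 = 8, cz_5 = 6, r_5 = 1.5, cy_6 = 4, cz_6 = 1, r_6 = 1.5, h_6 = 3.5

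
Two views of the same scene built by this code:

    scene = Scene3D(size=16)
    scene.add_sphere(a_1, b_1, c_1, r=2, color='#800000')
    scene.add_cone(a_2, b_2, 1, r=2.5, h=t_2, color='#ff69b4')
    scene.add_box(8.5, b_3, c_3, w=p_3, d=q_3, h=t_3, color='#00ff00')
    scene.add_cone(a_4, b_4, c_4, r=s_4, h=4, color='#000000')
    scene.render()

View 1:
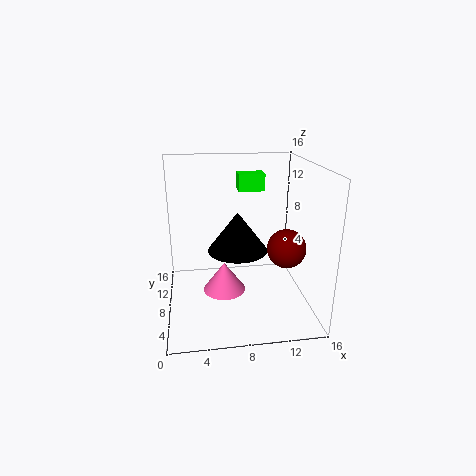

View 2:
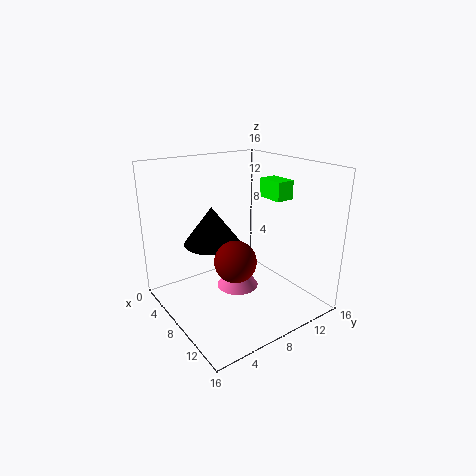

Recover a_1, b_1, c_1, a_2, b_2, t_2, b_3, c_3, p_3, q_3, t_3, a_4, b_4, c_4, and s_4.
a_1 = 12.5
b_1 = 4.5
c_1 = 8
a_2 = 6.5
b_2 = 9
t_2 = 3.5
b_3 = 10.5
c_3 = 12.5
p_3 = 3
q_3 = 2
t_3 = 2
a_4 = 7.5
b_4 = 5
c_4 = 8
s_4 = 3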